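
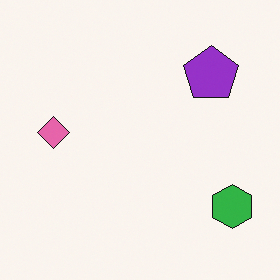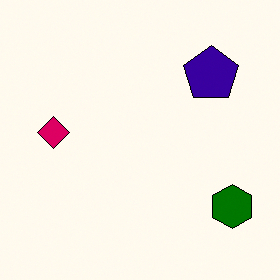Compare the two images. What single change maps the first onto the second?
Boosted in contrast.

Tones are pushed away from mid-grey across the whole image — a global contrast change.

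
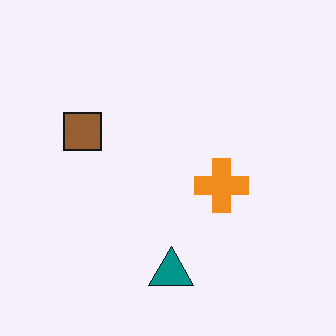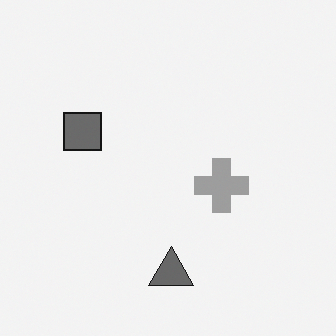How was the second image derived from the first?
The transformation is: converted to grayscale.

All color is removed — every shape is now a shade of grey.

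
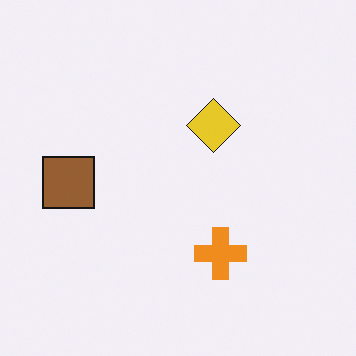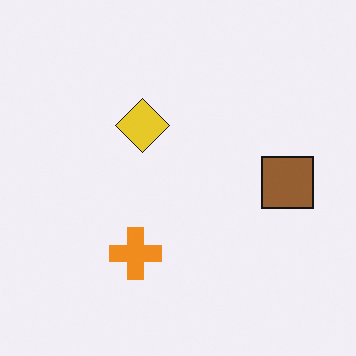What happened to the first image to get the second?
It was flipped horizontally (left ↔ right).

The brown square is in the left of the first image and the right of the second — shapes on opposite sides of the vertical midline have swapped in a mirror flip.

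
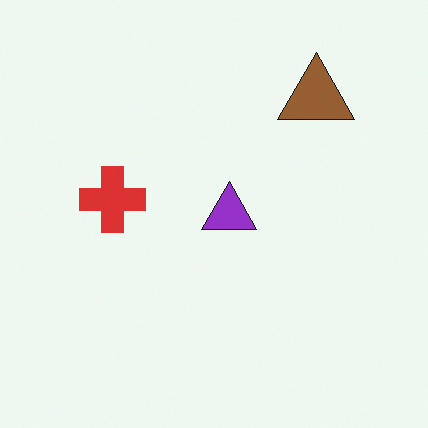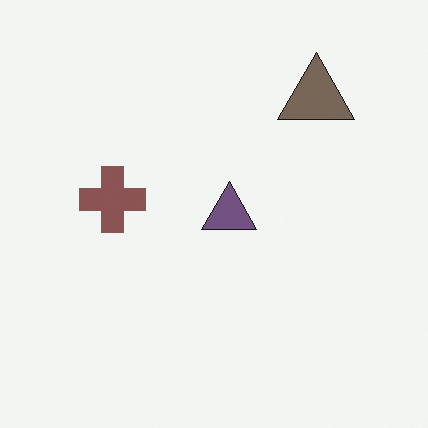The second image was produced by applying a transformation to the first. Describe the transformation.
The image was heavily desaturated.

All colors are more muted and greyish — a global saturation change.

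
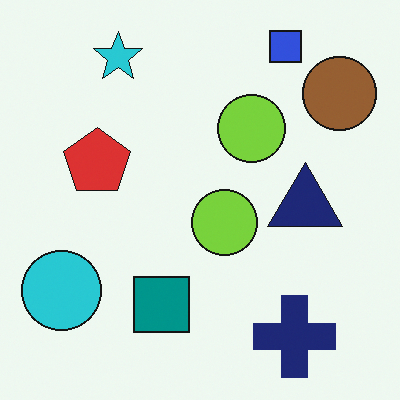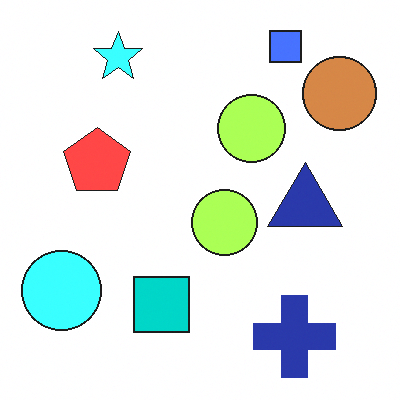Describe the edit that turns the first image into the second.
The transformation is: noticeably brightened.

Every pixel — background and shapes alike — is uniformly brightened.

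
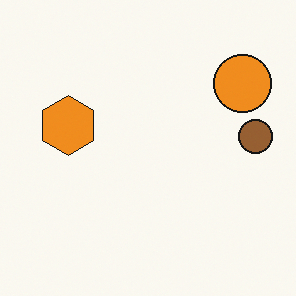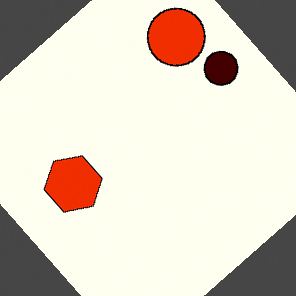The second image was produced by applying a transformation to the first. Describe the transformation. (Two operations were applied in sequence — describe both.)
The second image is the first given much higher contrast, then rotated counter-clockwise by a large amount — several tens of degrees.

Tones are pushed away from mid-grey across the whole image — a global contrast change. Every shape is tilted by the same angle and the image corners show triangular fill wedges — a whole-image rotation by a non-right angle.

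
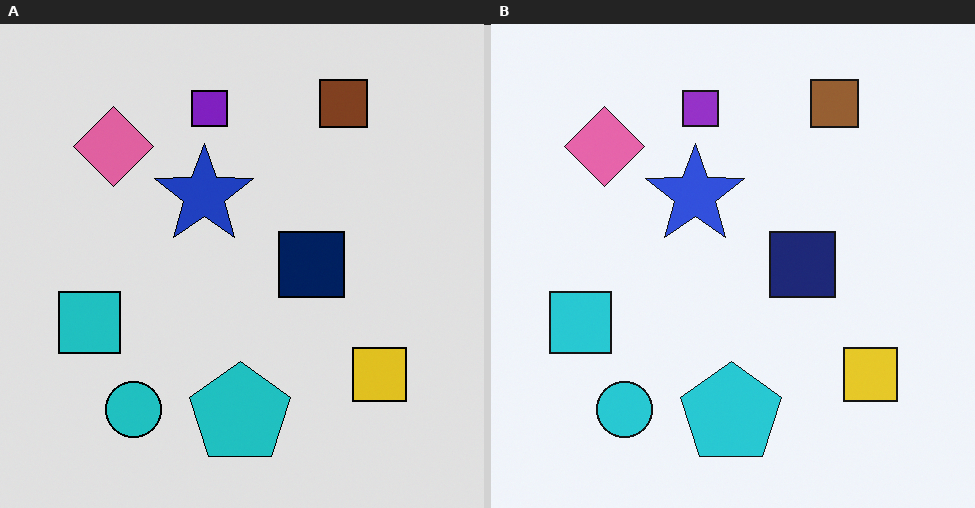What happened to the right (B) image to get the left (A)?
The transformation is: moderately posterized.

Each flat color has snapped to a coarser quantized level — most visibly, the near-white background has dropped to a flat grey.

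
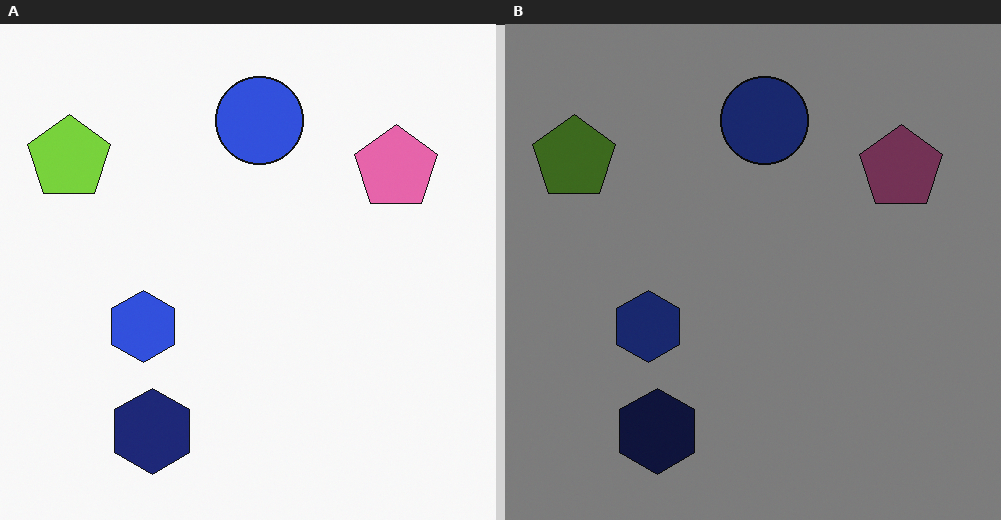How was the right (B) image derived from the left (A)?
The image was noticeably darkened.

Every pixel — background and shapes alike — is uniformly darkened.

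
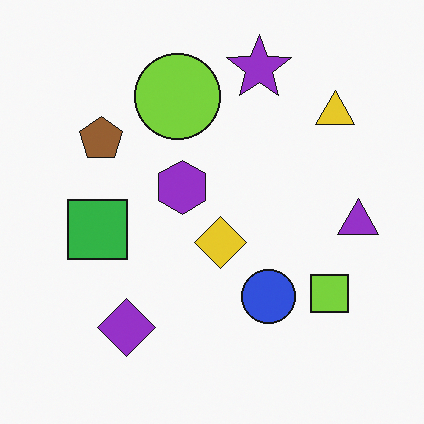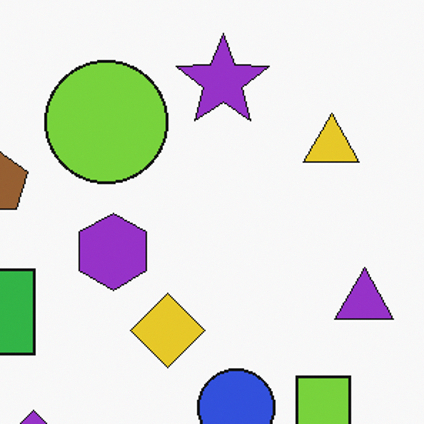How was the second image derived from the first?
It was cropped to a modestly smaller region and rescaled.

The visible shapes are larger and the field of view is narrower; shapes near the original edges may be partly or wholly outside the frame — a crop-and-rescale.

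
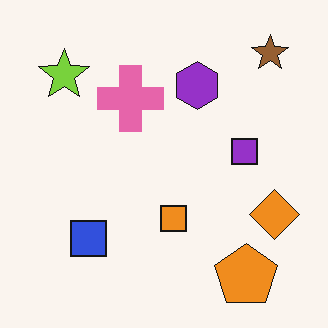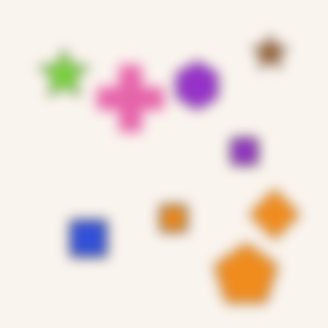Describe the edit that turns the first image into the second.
The image was strongly gaussian-blurred.

Shape edges and outlines are uniformly softened across the whole image.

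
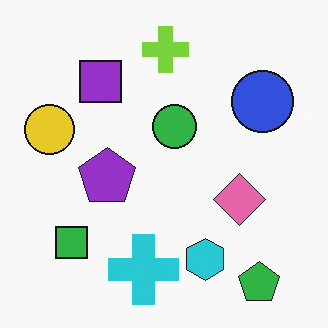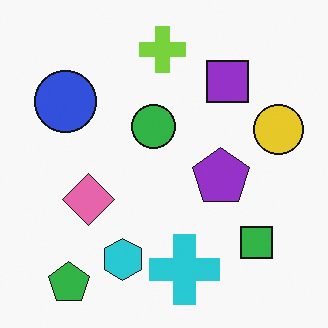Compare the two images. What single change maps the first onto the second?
The image was flipped horizontally (left ↔ right).

The yellow circle is in the left of the first image and the right of the second — shapes on opposite sides of the vertical midline have swapped in a mirror flip.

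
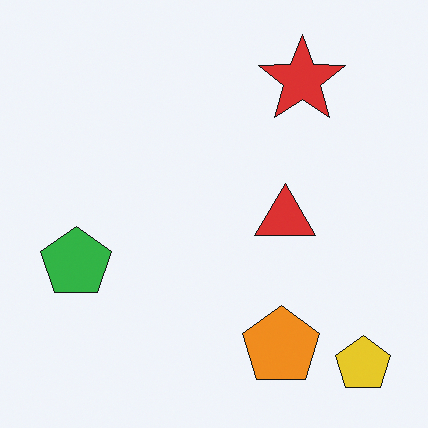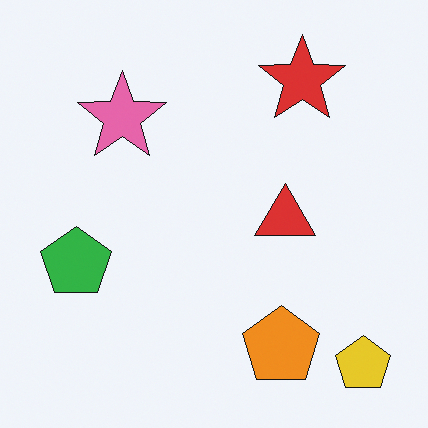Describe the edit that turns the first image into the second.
This is the original image overlaid with an additional pink star.

A pink star appears in the second image that is absent from the first.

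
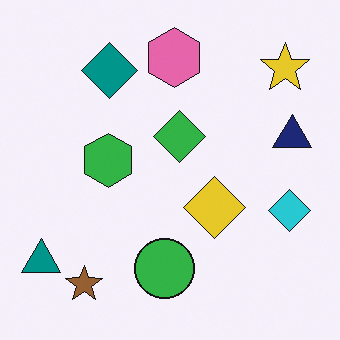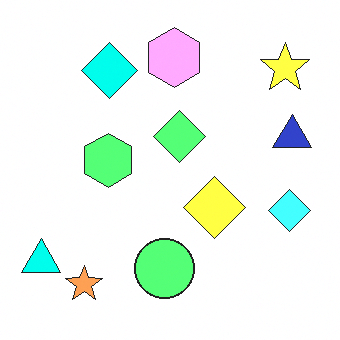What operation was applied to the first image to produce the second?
The second image is the first brightened a lot.

Every pixel — background and shapes alike — is uniformly brightened.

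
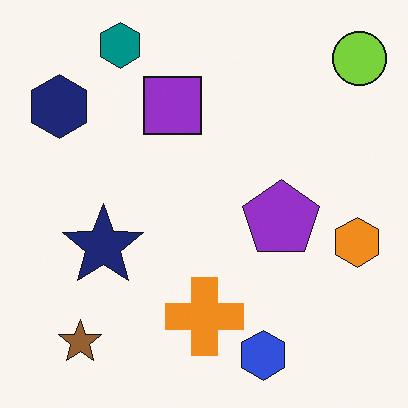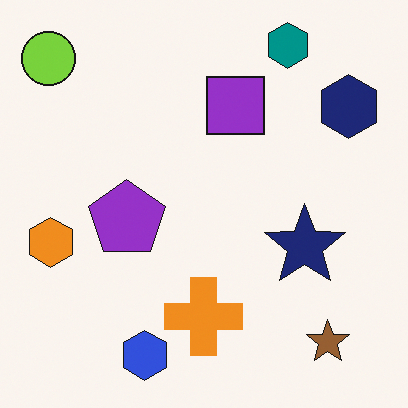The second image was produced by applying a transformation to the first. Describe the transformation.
Flipped horizontally (left ↔ right).

The lime circle is in the top-right of the first image and the top-left of the second — shapes on opposite sides of the vertical midline have swapped in a mirror flip.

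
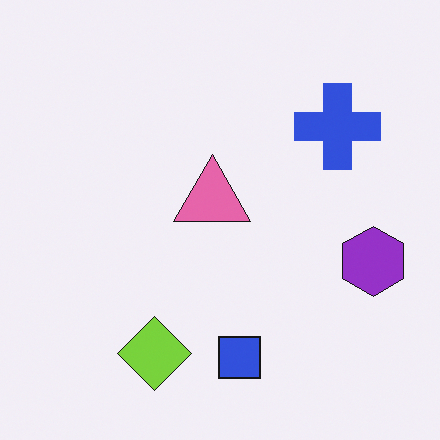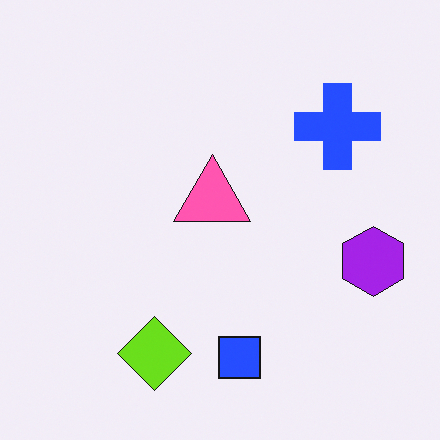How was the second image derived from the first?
The image was slightly oversaturated.

All colors are more vivid — a global saturation change.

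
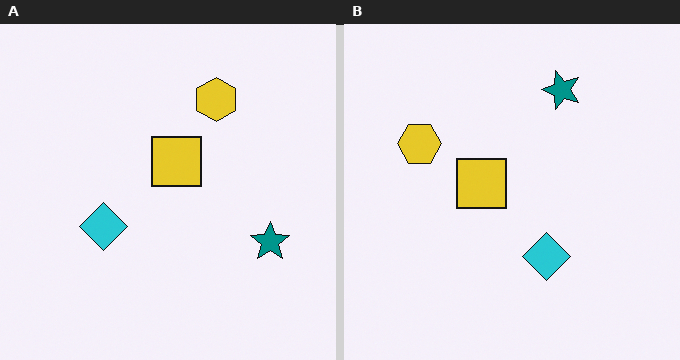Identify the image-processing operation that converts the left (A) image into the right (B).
Rotated 90° counter-clockwise.

The teal star sits in the right of the left (A) image and the top of the right (B) — consistent with a whole-image 90° counter-clockwise rotation.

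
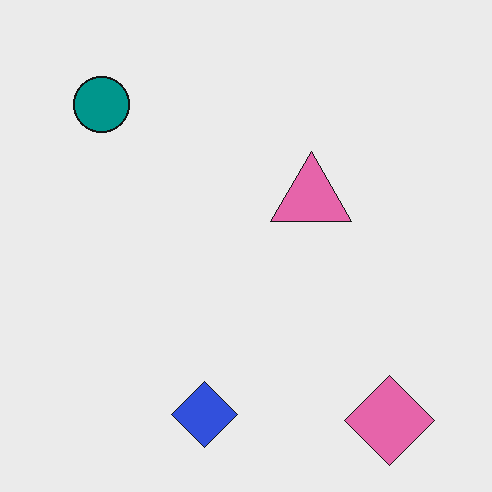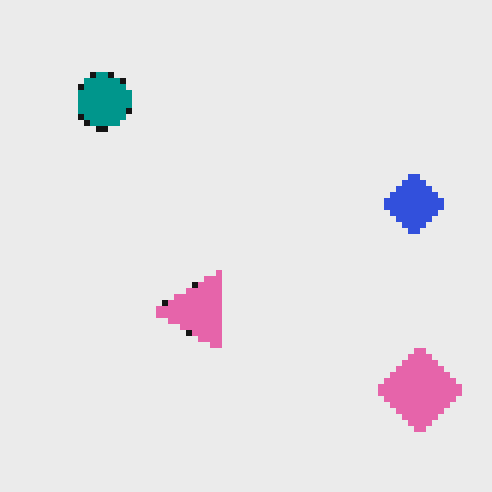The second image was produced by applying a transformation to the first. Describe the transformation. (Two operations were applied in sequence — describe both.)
The transformation is: moderately pixelated, then transposed (reflected across the top-left ↔ bottom-right diagonal).

Shapes are reduced to large square blocks; fine edges and outlines are lost — a downscale-then-upscale (mosaic) effect. Shapes have swapped their row and column positions — what was in the top-right is now in the bottom-left — a diagonal reflection.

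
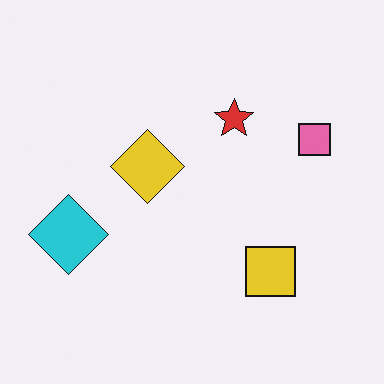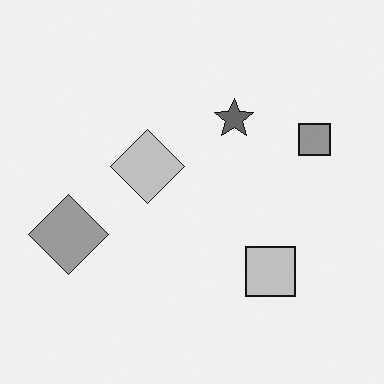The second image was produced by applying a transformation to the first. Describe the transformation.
The image was converted to grayscale.

All color is removed — every shape is now a shade of grey.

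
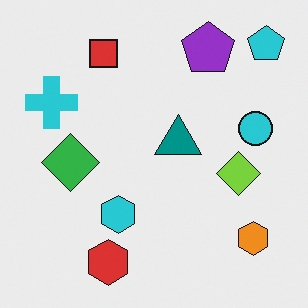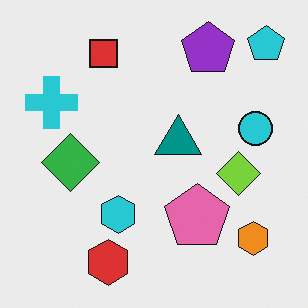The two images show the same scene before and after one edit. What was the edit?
Overlaid with an additional pink pentagon.

A pink pentagon appears in the second image that is absent from the first.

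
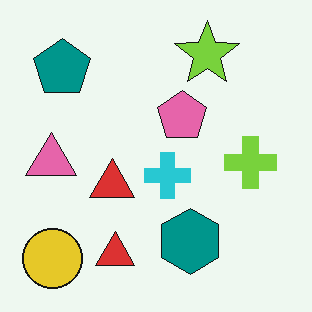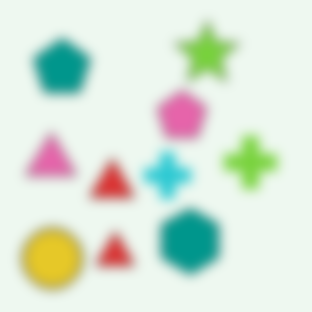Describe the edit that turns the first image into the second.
The image was strongly gaussian-blurred.

Shape edges and outlines are uniformly softened across the whole image.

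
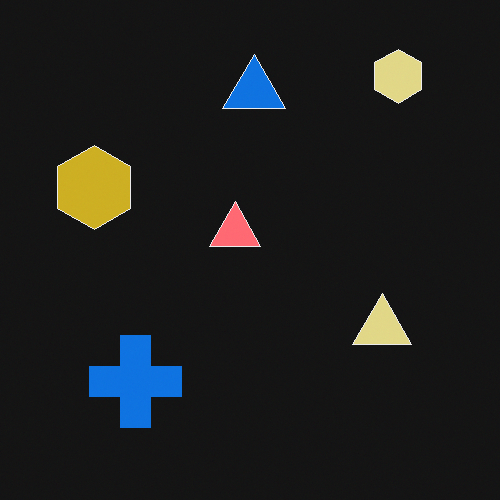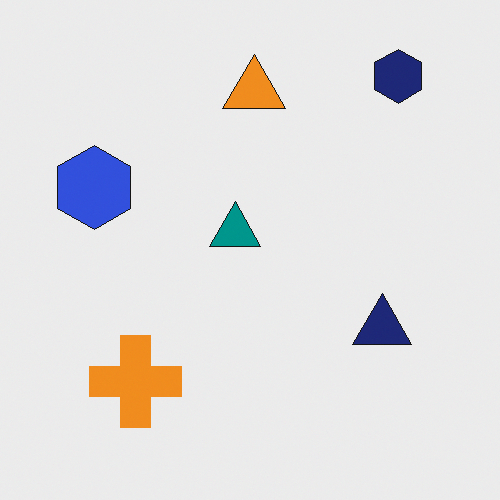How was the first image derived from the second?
Color-inverted (negative).

The light background has become dark and every shape's color is its complement — a photographic negative.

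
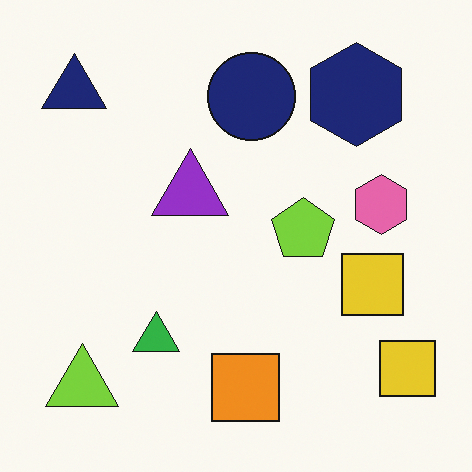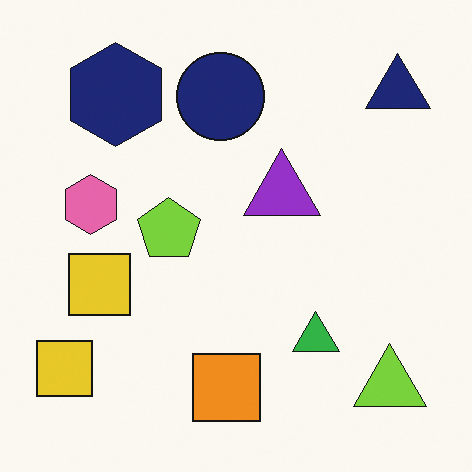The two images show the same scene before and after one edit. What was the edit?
The second image is the first flipped horizontally (left ↔ right).

The navy triangle is in the top-left of the first image and the top-right of the second — shapes on opposite sides of the vertical midline have swapped in a mirror flip.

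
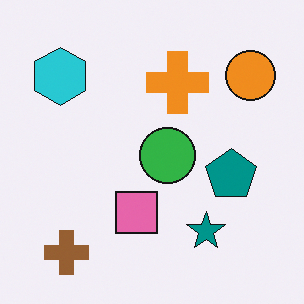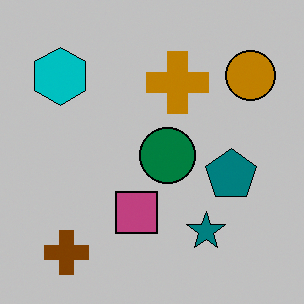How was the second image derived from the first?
The image was heavily posterized to just a handful of flat colors.

Each flat color has snapped to a coarser quantized level — most visibly, the near-white background has dropped to a flat grey.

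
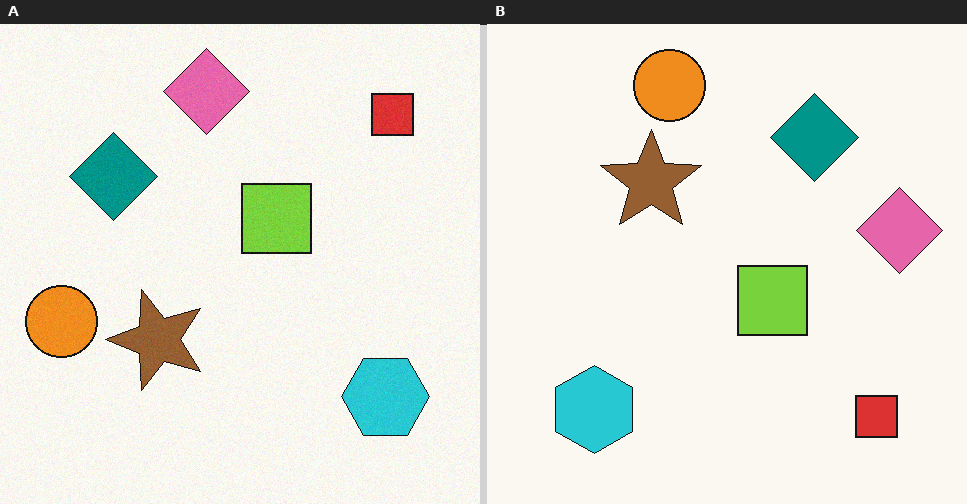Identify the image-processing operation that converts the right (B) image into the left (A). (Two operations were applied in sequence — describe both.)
The image was rotated 90° counter-clockwise, then degraded with a light layer of grain.

The red square sits in the bottom-right of the right (B) image and the top-right of the left (A) — consistent with a whole-image 90° counter-clockwise rotation. Random speckle covers the whole image, including the flat background.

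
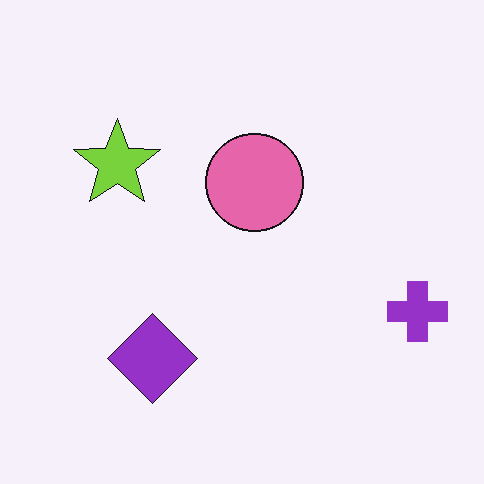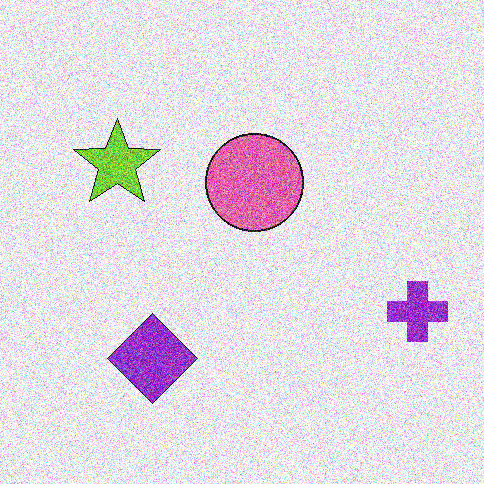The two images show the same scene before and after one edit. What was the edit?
Degraded with heavy additive noise.

Random speckle covers the whole image, including the flat background.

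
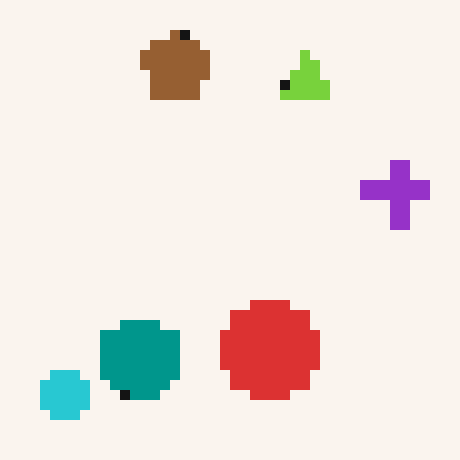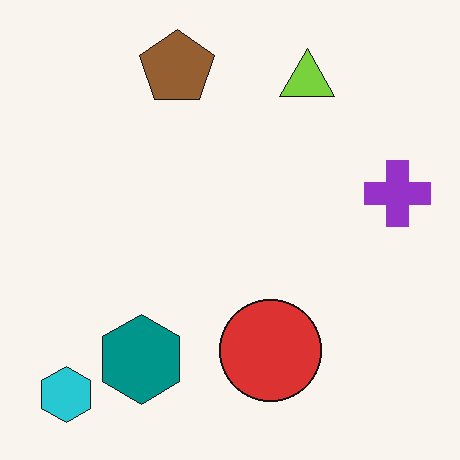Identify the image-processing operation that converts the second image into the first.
This is the original image coarsely pixelated.

Shapes are reduced to large square blocks; fine edges and outlines are lost — a downscale-then-upscale (mosaic) effect.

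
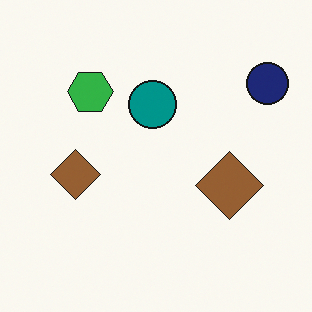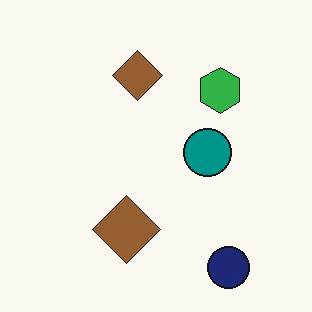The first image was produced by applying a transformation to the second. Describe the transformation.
Rotated 90° counter-clockwise.

The navy circle sits in the bottom-right of the second image and the top-right of the first — consistent with a whole-image 90° counter-clockwise rotation.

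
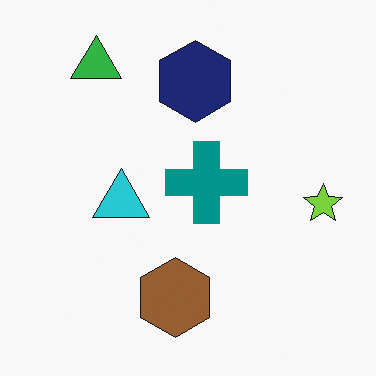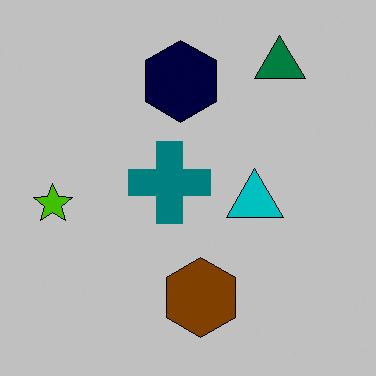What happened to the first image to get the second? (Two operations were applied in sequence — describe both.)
Aggressively posterized, then flipped horizontally (left ↔ right).

Each flat color has snapped to a coarser quantized level — most visibly, the near-white background has dropped to a flat grey. The lime star is in the right of the first image and the left of the second — shapes on opposite sides of the vertical midline have swapped in a mirror flip.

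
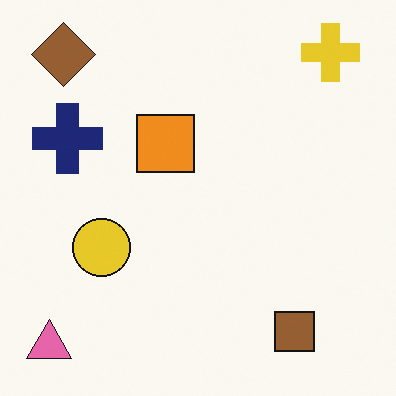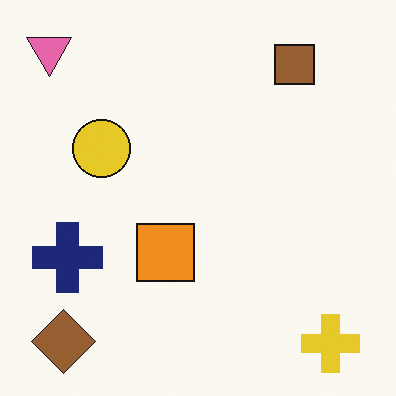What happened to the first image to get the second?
The second image is the first flipped vertically (top ↔ bottom).

The pink triangle is in the bottom-left of the first image and the top-left of the second — shapes on opposite sides of the horizontal midline have swapped in a mirror flip.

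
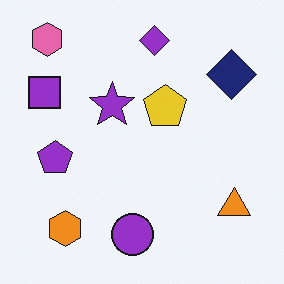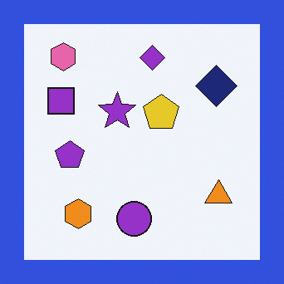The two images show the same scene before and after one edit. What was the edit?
The image was framed with a blue border.

A solid blue frame runs around the edge of the second image, with the content slightly shrunk inside it.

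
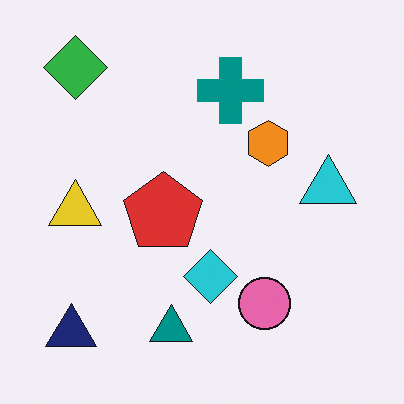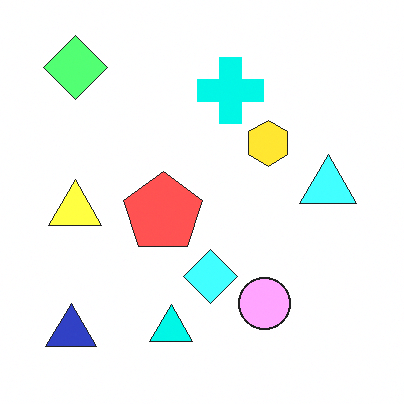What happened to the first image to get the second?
It was substantially brightened.

Every pixel — background and shapes alike — is uniformly brightened.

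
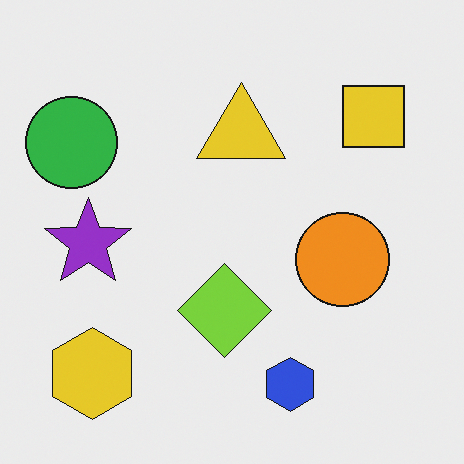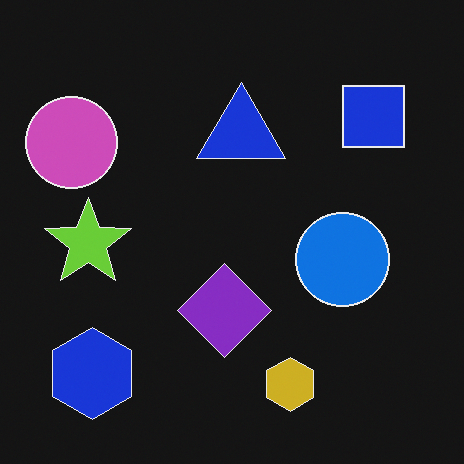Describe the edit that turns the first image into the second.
The image was color-inverted (negative).

The light background has become dark and every shape's color is its complement — a photographic negative.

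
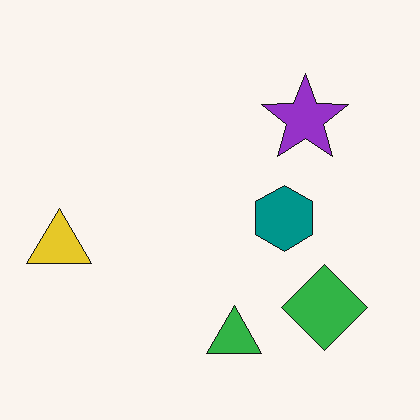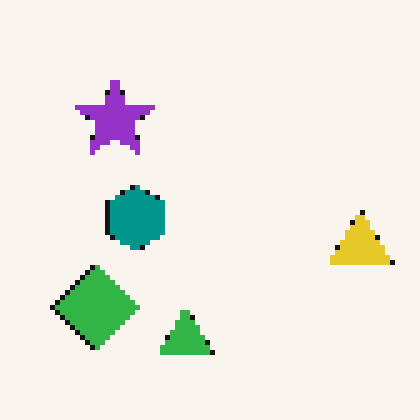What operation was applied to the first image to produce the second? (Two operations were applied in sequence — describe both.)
It was flipped horizontally (left ↔ right), then mildly pixelated.

The yellow triangle is in the left of the first image and the right of the second — shapes on opposite sides of the vertical midline have swapped in a mirror flip. Shapes are reduced to large square blocks; fine edges and outlines are lost — a downscale-then-upscale (mosaic) effect.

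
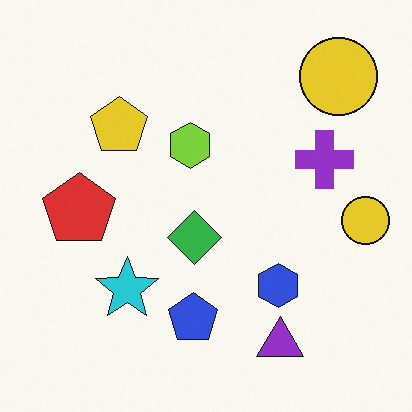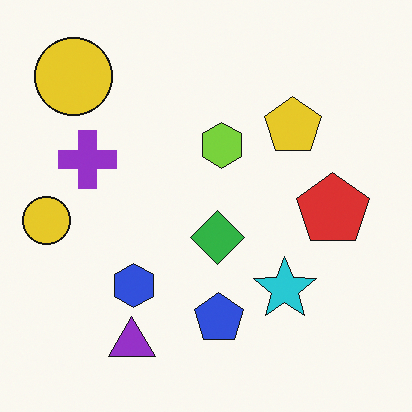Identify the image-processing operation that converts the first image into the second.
The second image is the first flipped horizontally (left ↔ right).

The red pentagon is in the left of the first image and the right of the second — shapes on opposite sides of the vertical midline have swapped in a mirror flip.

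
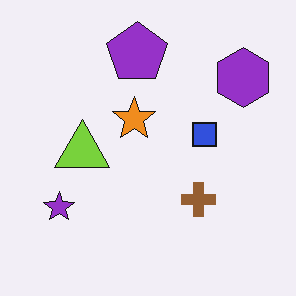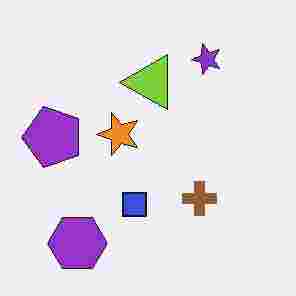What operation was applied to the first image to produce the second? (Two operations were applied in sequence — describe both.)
The transformation is: heavily JPEG-compressed with obvious blocking artifacts, then transposed (reflected across the top-left ↔ bottom-right diagonal).

Blocky 8×8 compression artifacts appear around shape edges and the flat background shows ringing — characteristic JPEG degradation. Shapes have swapped their row and column positions — what was in the top-right is now in the bottom-left — a diagonal reflection.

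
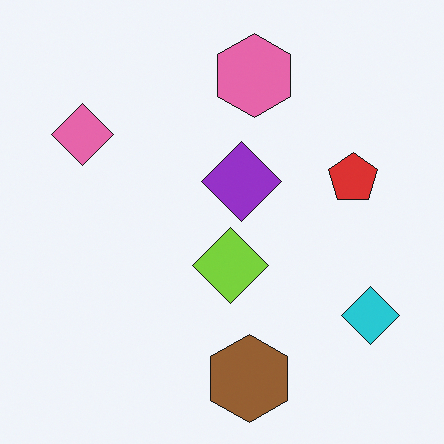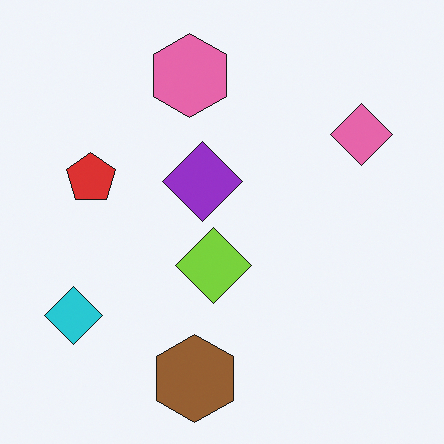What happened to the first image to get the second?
Flipped horizontally (left ↔ right).

The cyan diamond is in the bottom-right of the first image and the bottom-left of the second — shapes on opposite sides of the vertical midline have swapped in a mirror flip.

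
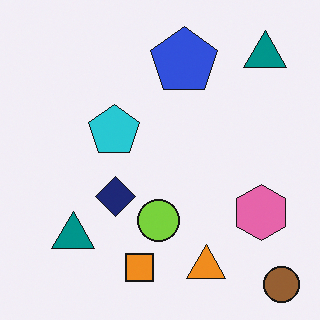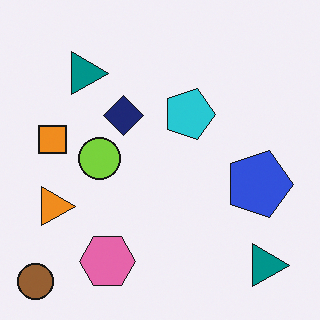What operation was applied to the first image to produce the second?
The transformation is: rotated 90° clockwise.

The brown circle sits in the bottom-right of the first image and the bottom-left of the second — consistent with a whole-image 90° clockwise rotation.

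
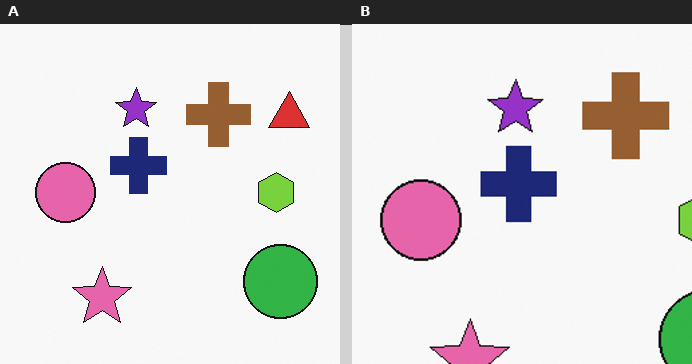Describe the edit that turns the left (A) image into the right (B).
It was cropped to a modestly smaller region and rescaled.

The visible shapes are larger and the field of view is narrower; shapes near the original edges may be partly or wholly outside the frame — a crop-and-rescale.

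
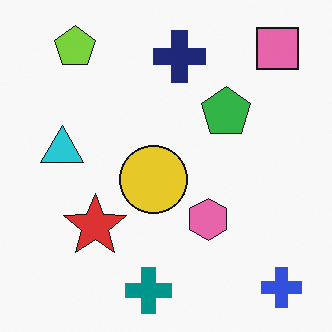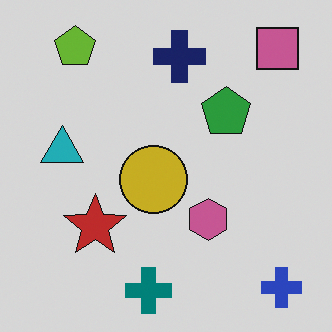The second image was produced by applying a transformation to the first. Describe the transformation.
The second image is the first darkened a little.

Every pixel — background and shapes alike — is uniformly darkened.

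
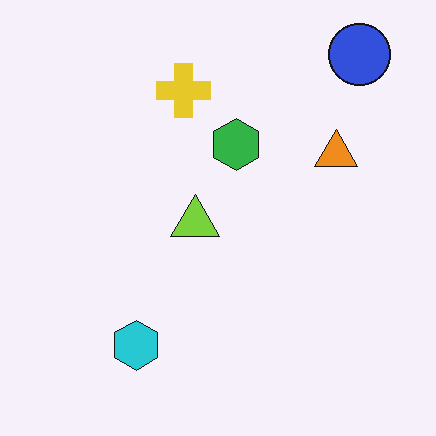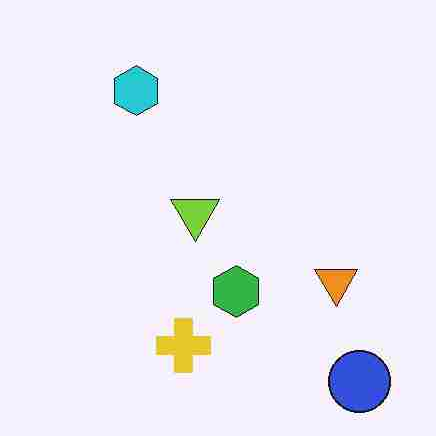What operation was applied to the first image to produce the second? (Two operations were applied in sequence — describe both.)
Degraded with heavy JPEG compression, then flipped vertically (top ↔ bottom).

Blocky 8×8 compression artifacts appear around shape edges and the flat background shows ringing — characteristic JPEG degradation. The blue circle is in the top-right of the first image and the bottom-right of the second — shapes on opposite sides of the horizontal midline have swapped in a mirror flip.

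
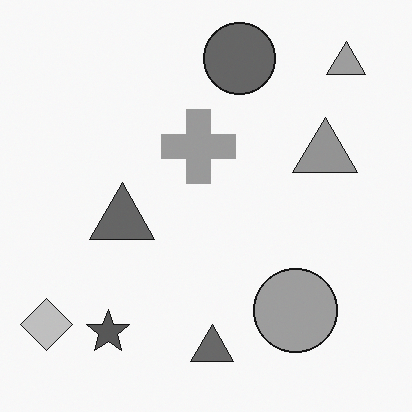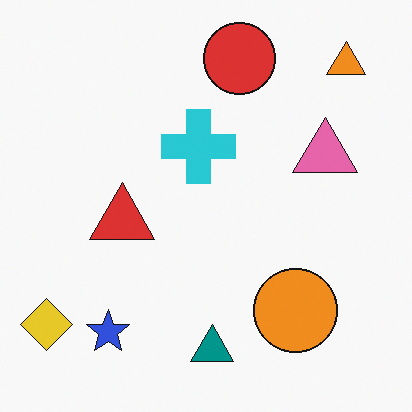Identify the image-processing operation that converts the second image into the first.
The first image is the second converted to grayscale.

All color is removed — every shape is now a shade of grey.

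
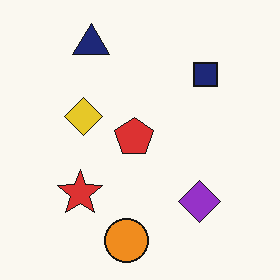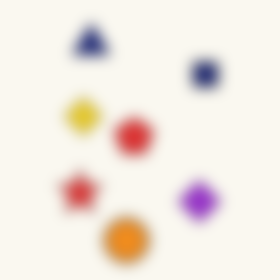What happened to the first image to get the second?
The transformation is: strongly gaussian-blurred.

Shape edges and outlines are uniformly softened across the whole image.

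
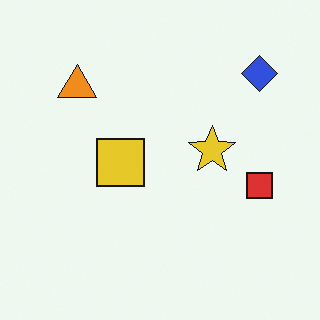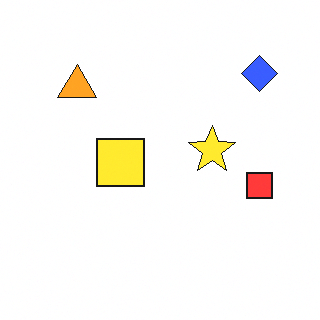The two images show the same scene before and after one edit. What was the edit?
The image was slightly brightened.

Every pixel — background and shapes alike — is uniformly brightened.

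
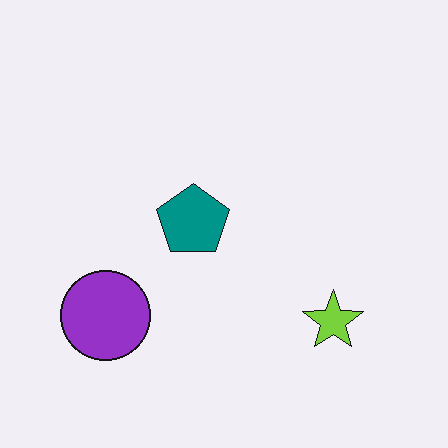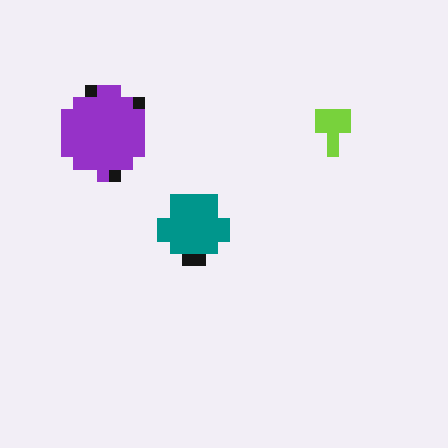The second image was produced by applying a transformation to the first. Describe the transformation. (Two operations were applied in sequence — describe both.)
The image was coarsely pixelated, then flipped vertically (top ↔ bottom).

Shapes are reduced to large square blocks; fine edges and outlines are lost — a downscale-then-upscale (mosaic) effect. The lime star is in the bottom-right of the first image and the top-right of the second — shapes on opposite sides of the horizontal midline have swapped in a mirror flip.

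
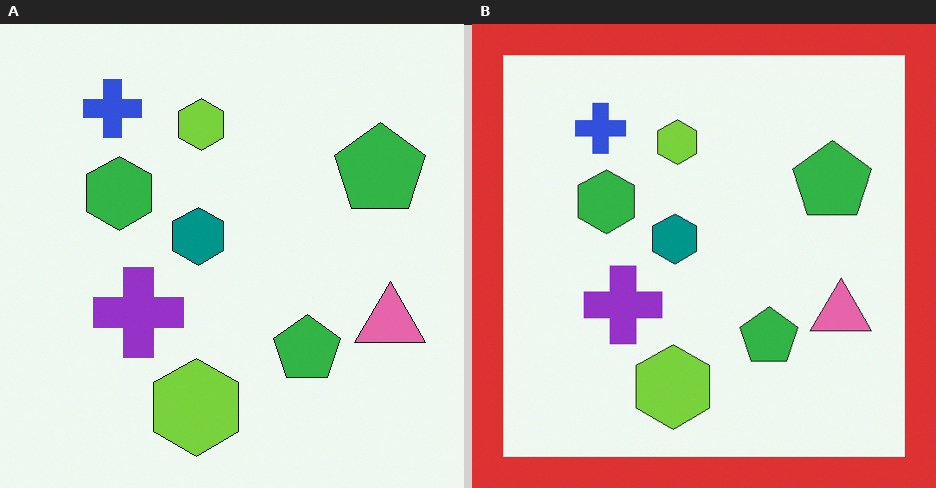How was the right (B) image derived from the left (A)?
The transformation is: framed with a red border.

A solid red frame runs around the edge of the right (B) image, with the content slightly shrunk inside it.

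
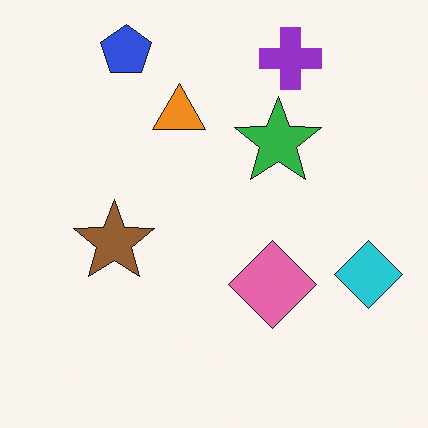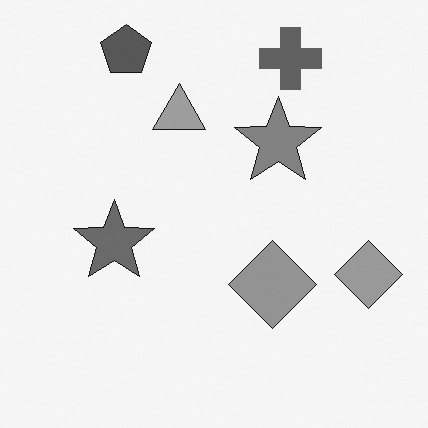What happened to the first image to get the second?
It was converted to grayscale.

All color is removed — every shape is now a shade of grey.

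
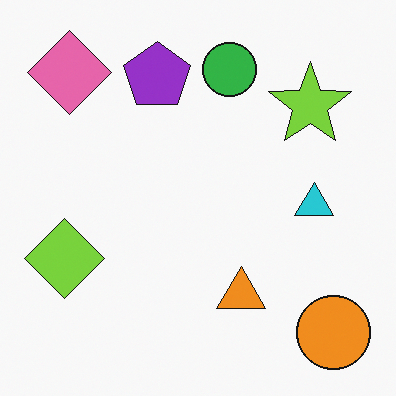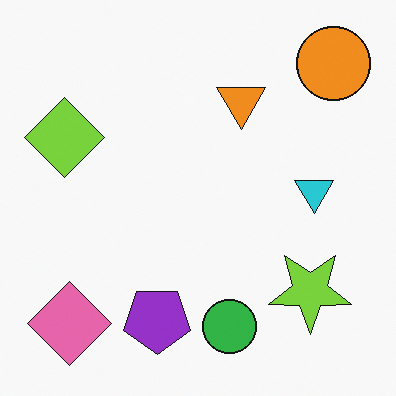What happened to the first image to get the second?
The transformation is: flipped vertically (top ↔ bottom).

The orange circle is in the bottom-right of the first image and the top-right of the second — shapes on opposite sides of the horizontal midline have swapped in a mirror flip.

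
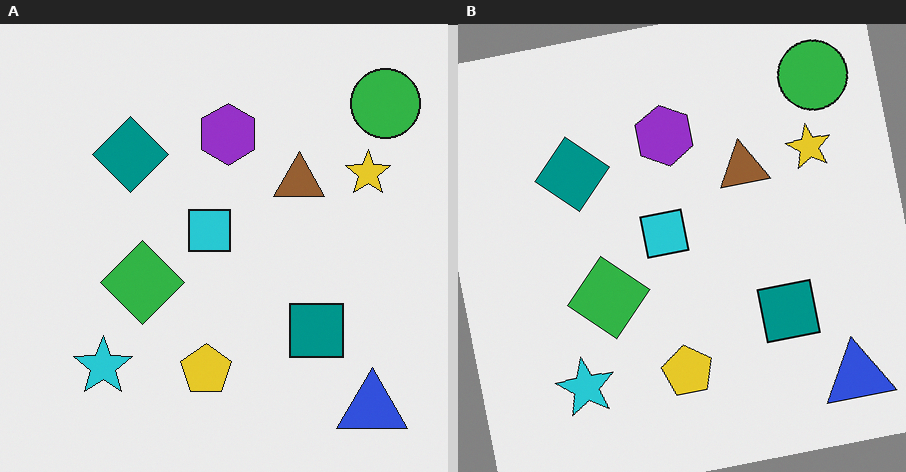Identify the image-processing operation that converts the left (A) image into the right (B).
Rotated counter-clockwise by a slight angle.

Every shape is tilted by the same angle and the image corners show triangular fill wedges — a whole-image rotation by a non-right angle.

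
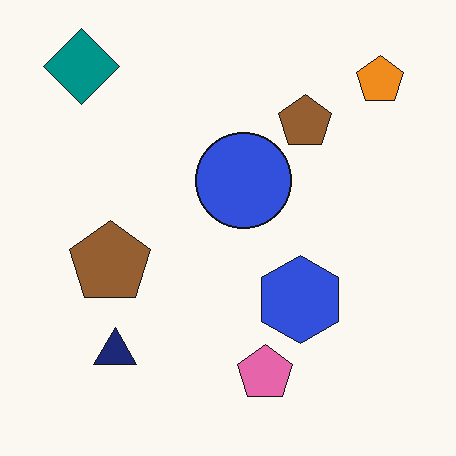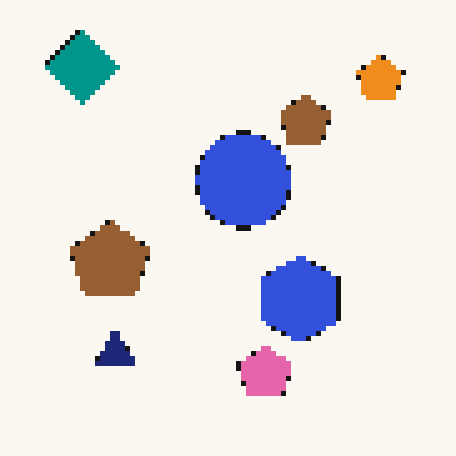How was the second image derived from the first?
The image was lightly pixelated (a mild mosaic effect).

Shapes are reduced to large square blocks; fine edges and outlines are lost — a downscale-then-upscale (mosaic) effect.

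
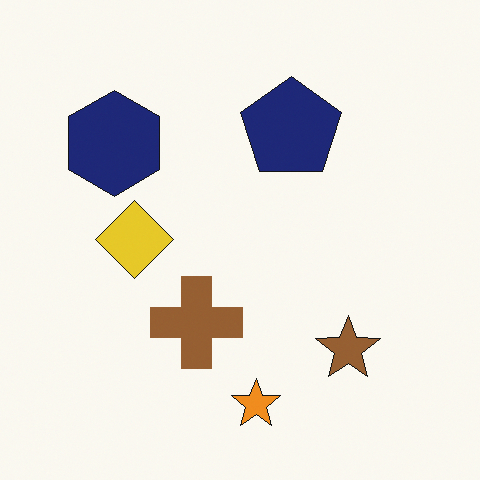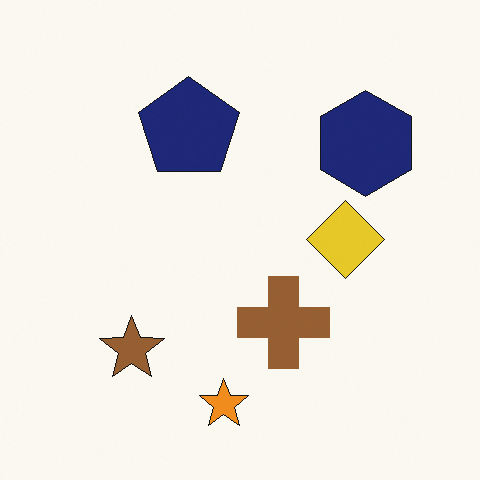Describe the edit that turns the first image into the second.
This is the original image flipped horizontally (left ↔ right).

The navy hexagon is in the top-left of the first image and the top-right of the second — shapes on opposite sides of the vertical midline have swapped in a mirror flip.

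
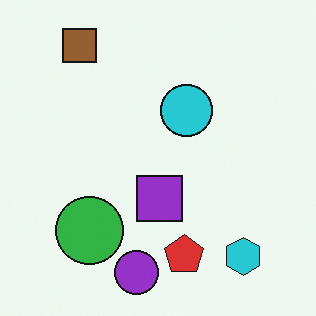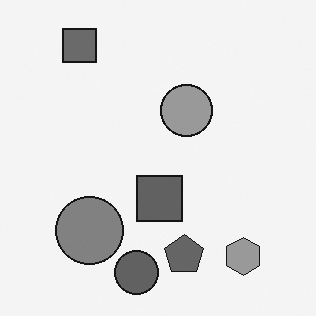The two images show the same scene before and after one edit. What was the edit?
The transformation is: converted to grayscale.

All color is removed — every shape is now a shade of grey.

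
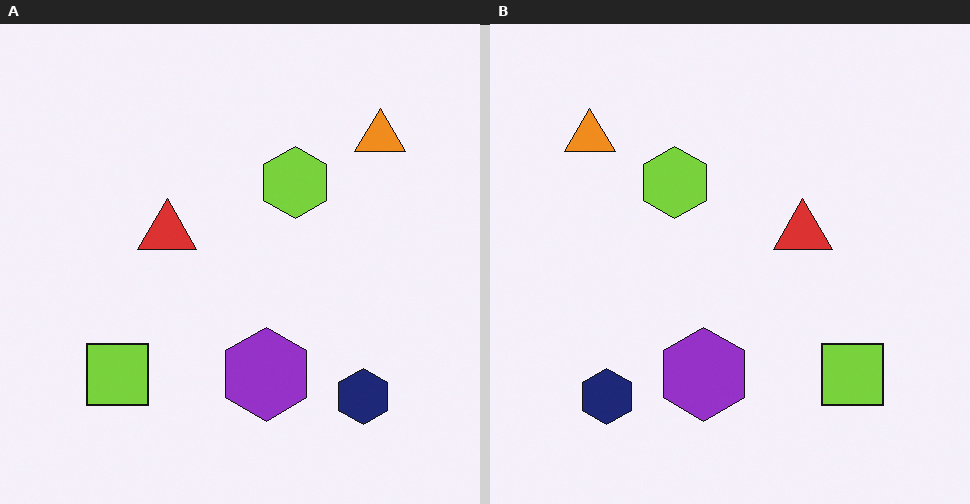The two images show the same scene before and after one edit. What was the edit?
This is the original image flipped horizontally (left ↔ right).

The orange triangle is in the top-right of the left (A) image and the top-left of the right (B) — shapes on opposite sides of the vertical midline have swapped in a mirror flip.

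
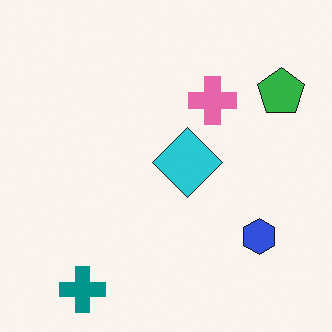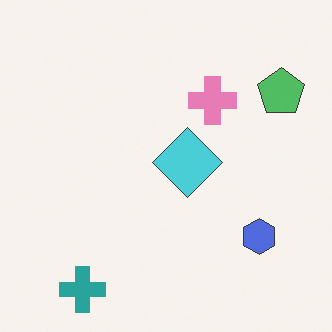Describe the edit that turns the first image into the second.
It was given slightly reduced contrast.

Tones are pushed toward mid-grey across the whole image — a global contrast change.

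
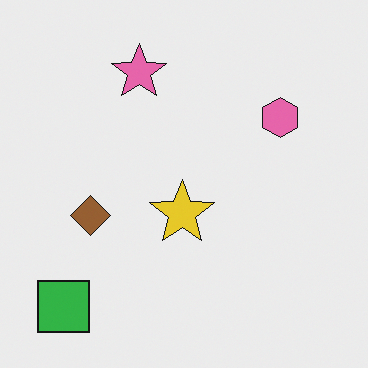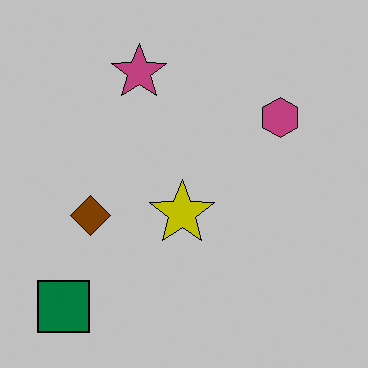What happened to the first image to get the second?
The transformation is: aggressively posterized.

Each flat color has snapped to a coarser quantized level — most visibly, the near-white background has dropped to a flat grey.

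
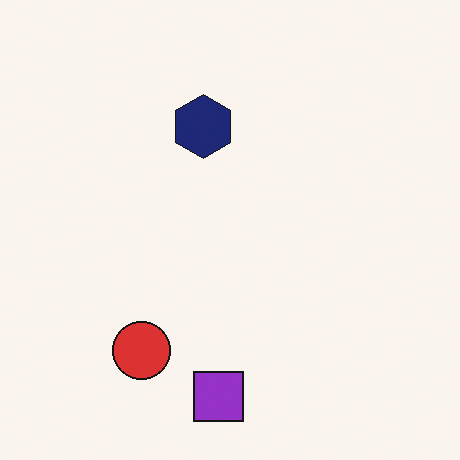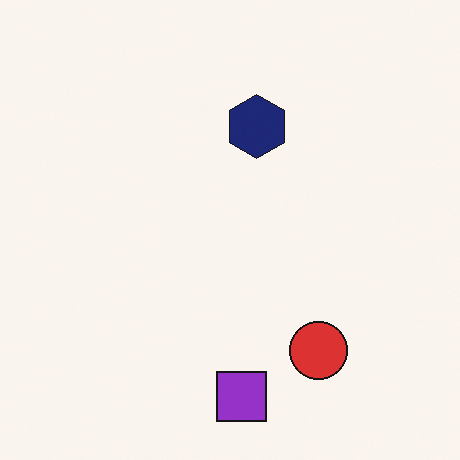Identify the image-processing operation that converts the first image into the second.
The image was flipped horizontally (left ↔ right).

The red circle is in the bottom-left of the first image and the bottom-right of the second — shapes on opposite sides of the vertical midline have swapped in a mirror flip.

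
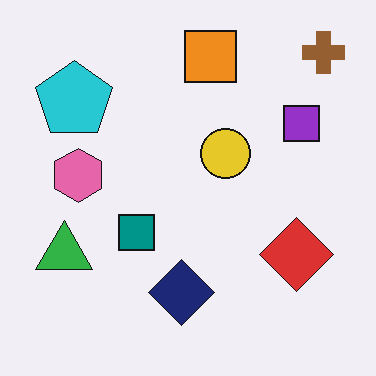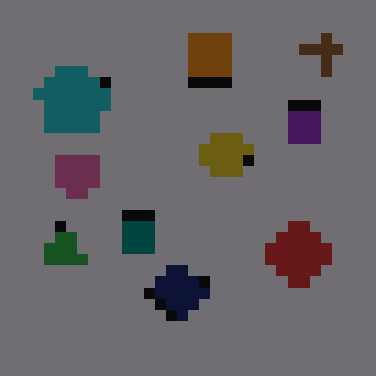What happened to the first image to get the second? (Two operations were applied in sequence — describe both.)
It was darkened a lot, then coarsely pixelated.

Every pixel — background and shapes alike — is uniformly darkened. Shapes are reduced to large square blocks; fine edges and outlines are lost — a downscale-then-upscale (mosaic) effect.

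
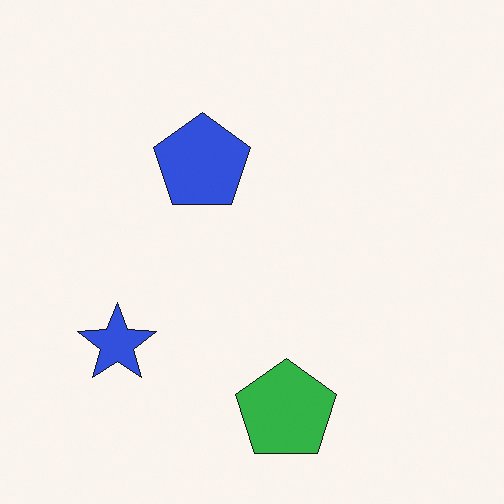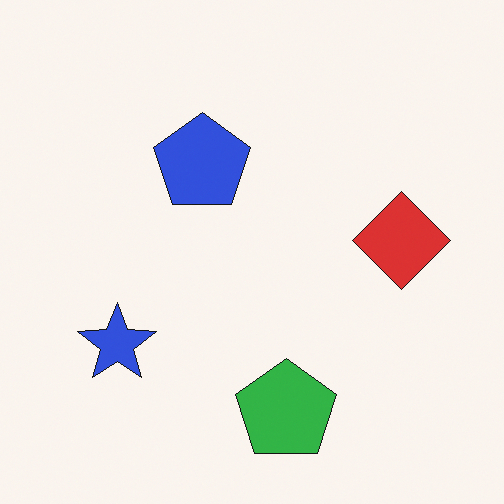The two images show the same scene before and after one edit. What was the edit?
It was overlaid with an additional red diamond.

A red diamond appears in the second image that is absent from the first.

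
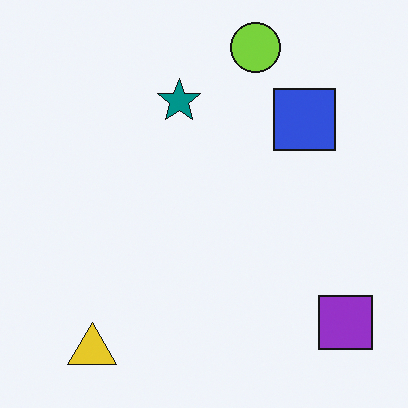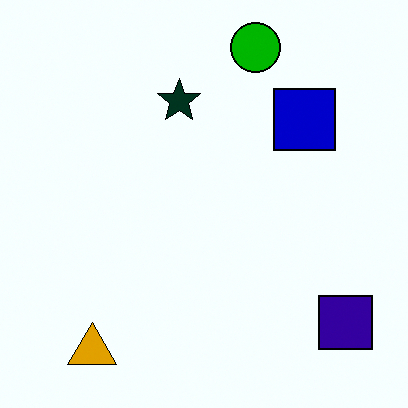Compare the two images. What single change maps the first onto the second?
The transformation is: given much higher contrast.

Tones are pushed away from mid-grey across the whole image — a global contrast change.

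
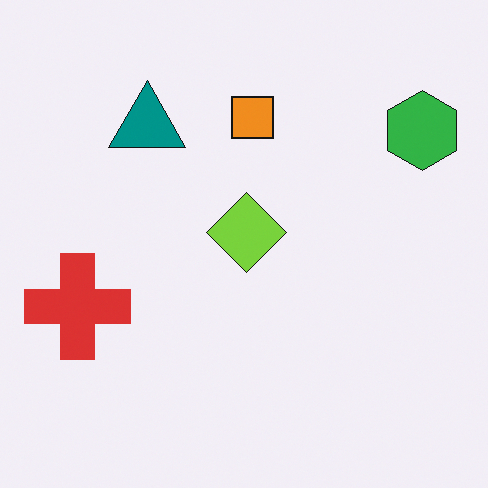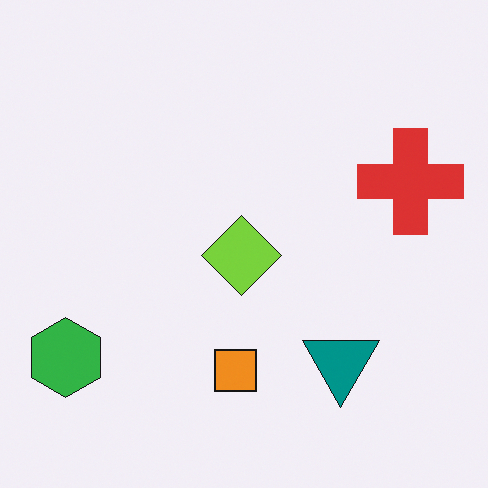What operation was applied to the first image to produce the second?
The transformation is: rotated 180°.

The green hexagon sits in the top-right of the first image and the bottom-left of the second — consistent with a whole-image 180° rotation.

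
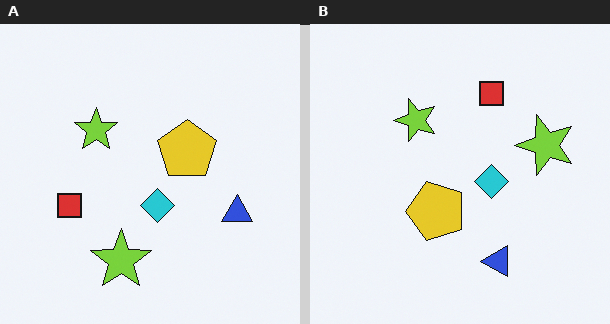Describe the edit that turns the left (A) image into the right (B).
This is the original image transposed (reflected across the top-left ↔ bottom-right diagonal).

Shapes have swapped their row and column positions — what was in the top-right is now in the bottom-left — a diagonal reflection.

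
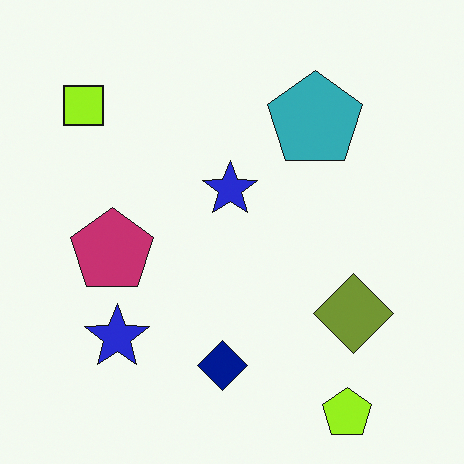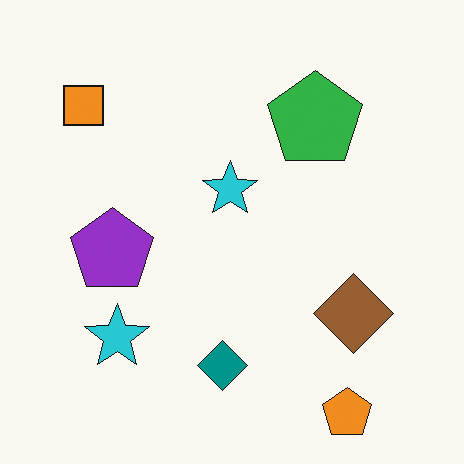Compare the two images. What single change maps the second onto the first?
Hue-shifted slightly.

Every shape's color has rotated by the same amount around the hue wheel — a uniform hue shift.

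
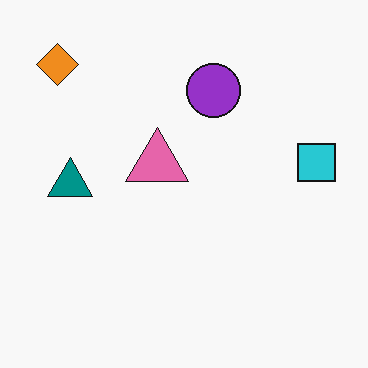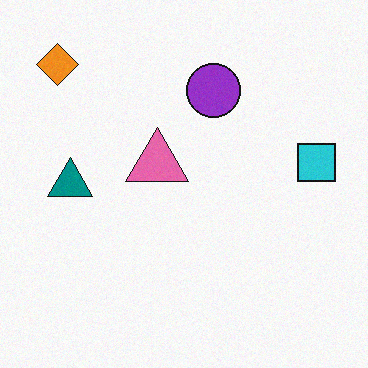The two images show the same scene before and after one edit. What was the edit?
The image was degraded with subtle gaussian noise.

Random speckle covers the whole image, including the flat background.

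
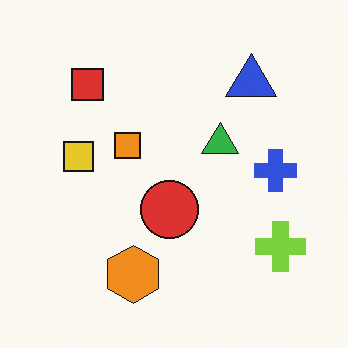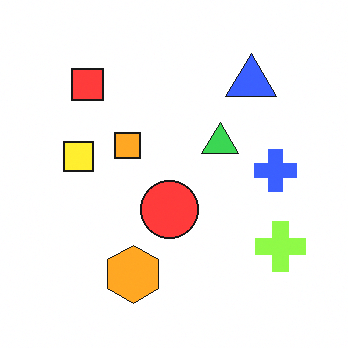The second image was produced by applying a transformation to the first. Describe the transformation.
Brightened a little.

Every pixel — background and shapes alike — is uniformly brightened.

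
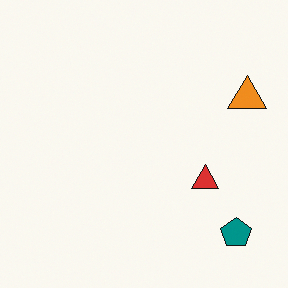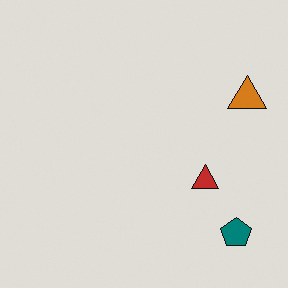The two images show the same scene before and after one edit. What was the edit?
The second image is the first slightly darkened.

Every pixel — background and shapes alike — is uniformly darkened.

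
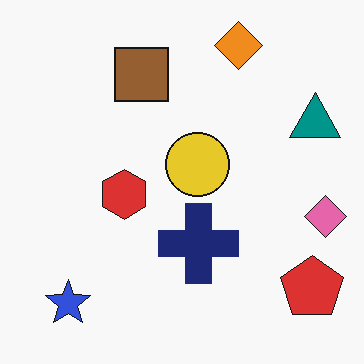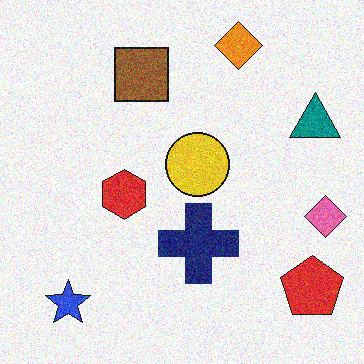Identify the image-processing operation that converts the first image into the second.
Degraded with visible gaussian noise.

Random speckle covers the whole image, including the flat background.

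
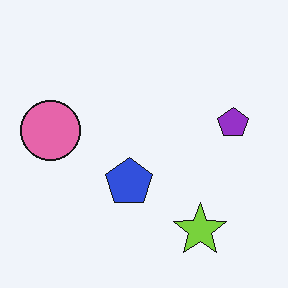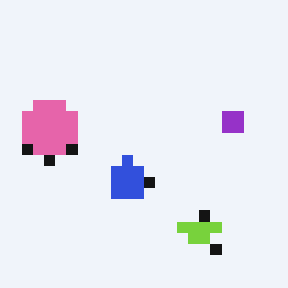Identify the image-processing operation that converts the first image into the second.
It was heavily pixelated into large blocks.

Shapes are reduced to large square blocks; fine edges and outlines are lost — a downscale-then-upscale (mosaic) effect.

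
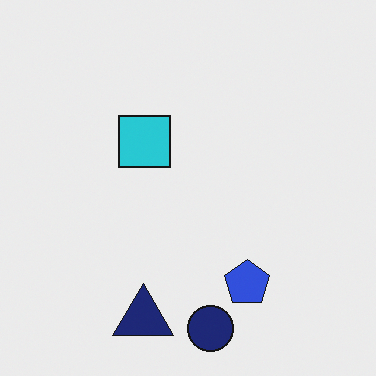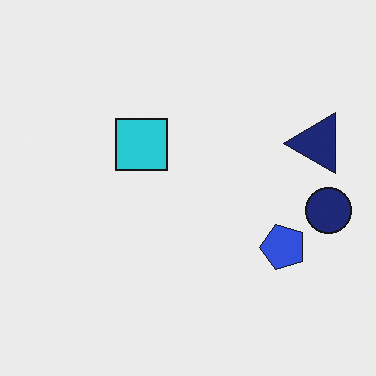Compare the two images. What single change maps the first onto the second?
Transposed (reflected across the top-left ↔ bottom-right diagonal).

Shapes have swapped their row and column positions — what was in the top-right is now in the bottom-left — a diagonal reflection.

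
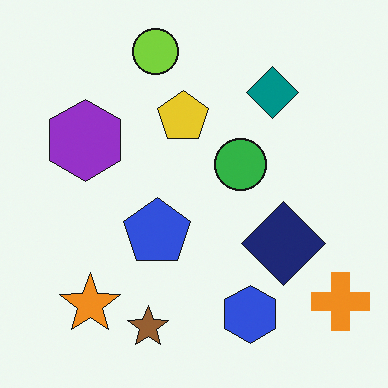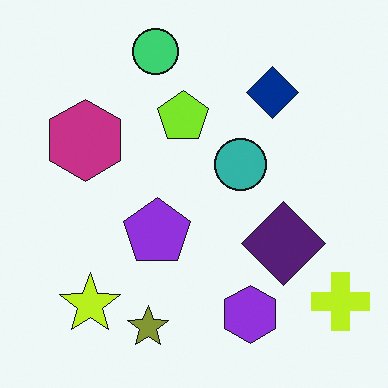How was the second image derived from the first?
This is the original image hue-shifted by a small amount.

Every shape's color has rotated by the same amount around the hue wheel — a uniform hue shift.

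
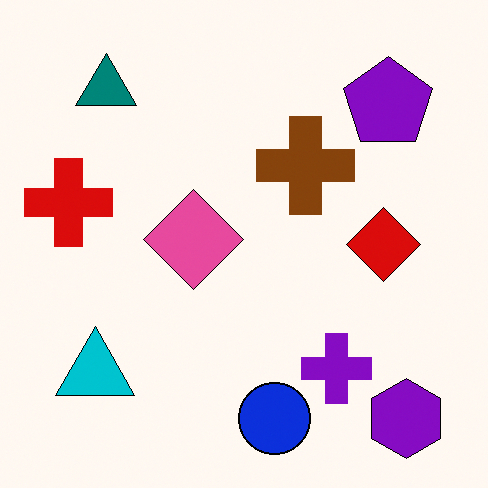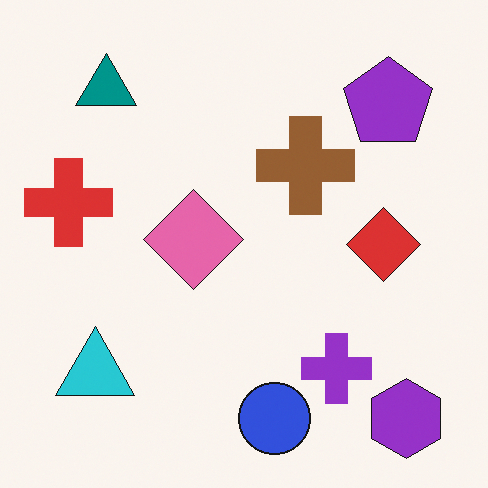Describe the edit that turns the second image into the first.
The first image is the second given slightly increased contrast.

Tones are pushed away from mid-grey across the whole image — a global contrast change.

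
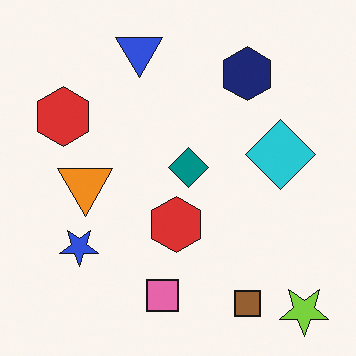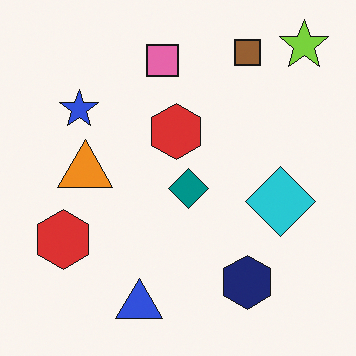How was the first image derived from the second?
Flipped vertically (top ↔ bottom).

The lime star is in the top-right of the second image and the bottom-right of the first — shapes on opposite sides of the horizontal midline have swapped in a mirror flip.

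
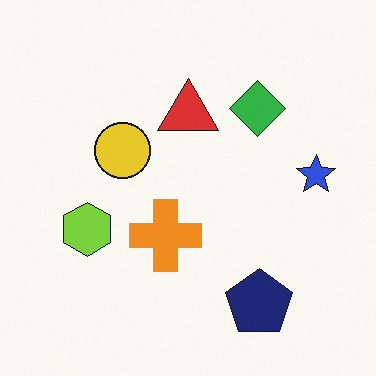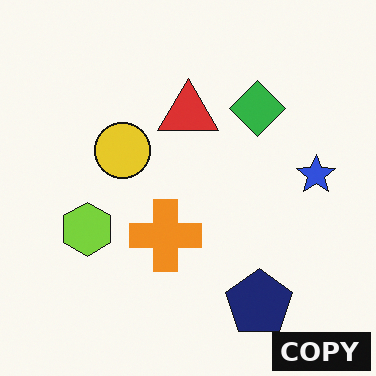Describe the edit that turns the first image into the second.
This is the original image watermarked with the text "COPY" in the lower-right corner.

A dark label reading "COPY" appears in the lower-right corner.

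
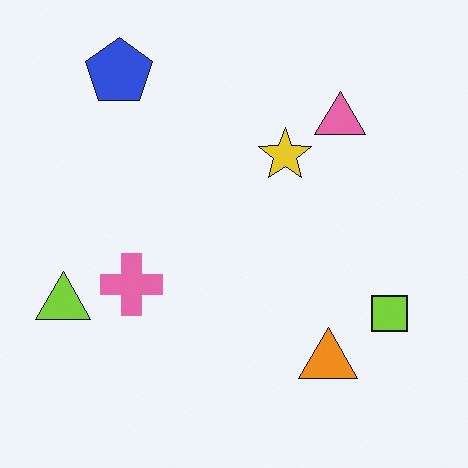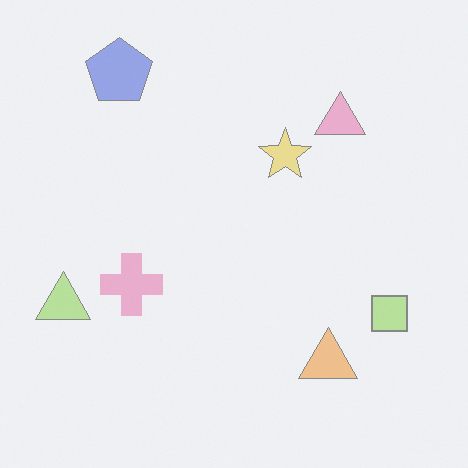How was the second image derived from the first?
It was given much lower contrast.

Tones are pushed toward mid-grey across the whole image — a global contrast change.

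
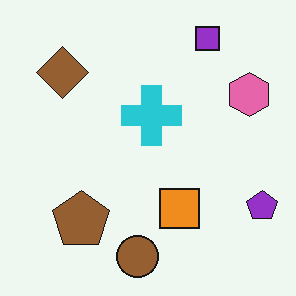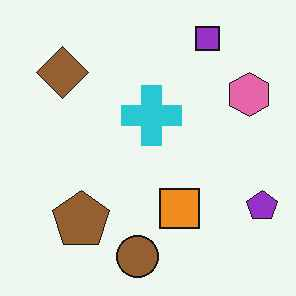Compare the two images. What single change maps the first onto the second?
It was given moderate JPEG compression.

Blocky 8×8 compression artifacts appear around shape edges and the flat background shows ringing — characteristic JPEG degradation.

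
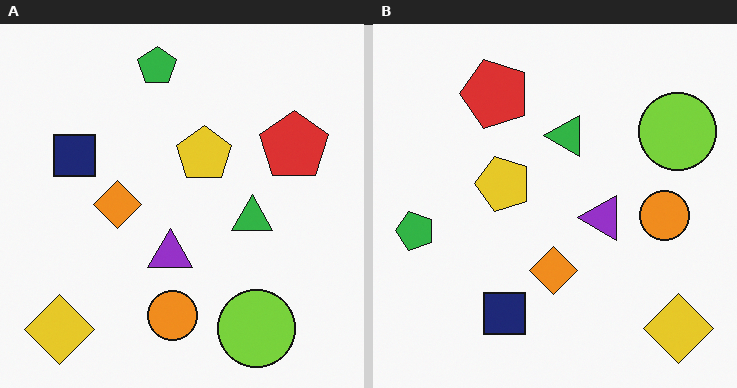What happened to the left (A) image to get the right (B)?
The image was rotated 90° counter-clockwise.

The yellow diamond sits in the bottom-left of the left (A) image and the bottom-right of the right (B) — consistent with a whole-image 90° counter-clockwise rotation.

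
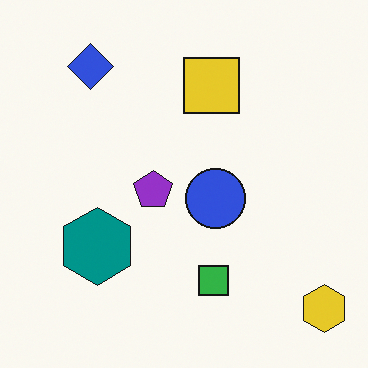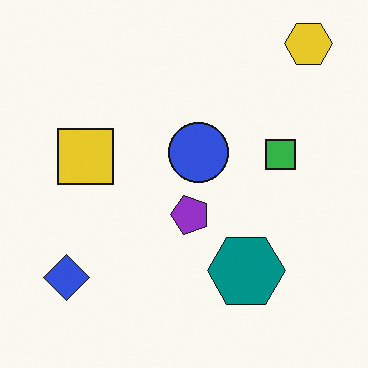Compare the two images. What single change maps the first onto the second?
It was rotated 90° counter-clockwise.

The yellow hexagon sits in the bottom-right of the first image and the top-right of the second — consistent with a whole-image 90° counter-clockwise rotation.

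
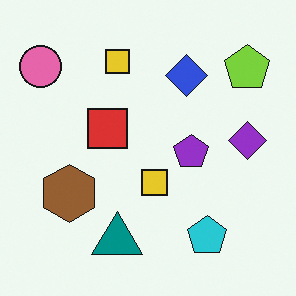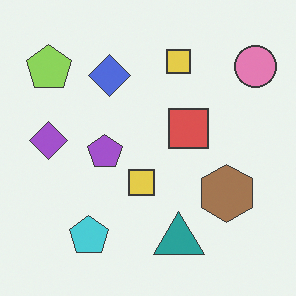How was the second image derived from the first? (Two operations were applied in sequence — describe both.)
Given slightly reduced contrast, then flipped horizontally (left ↔ right).

Tones are pushed toward mid-grey across the whole image — a global contrast change. The pink circle is in the top-left of the first image and the top-right of the second — shapes on opposite sides of the vertical midline have swapped in a mirror flip.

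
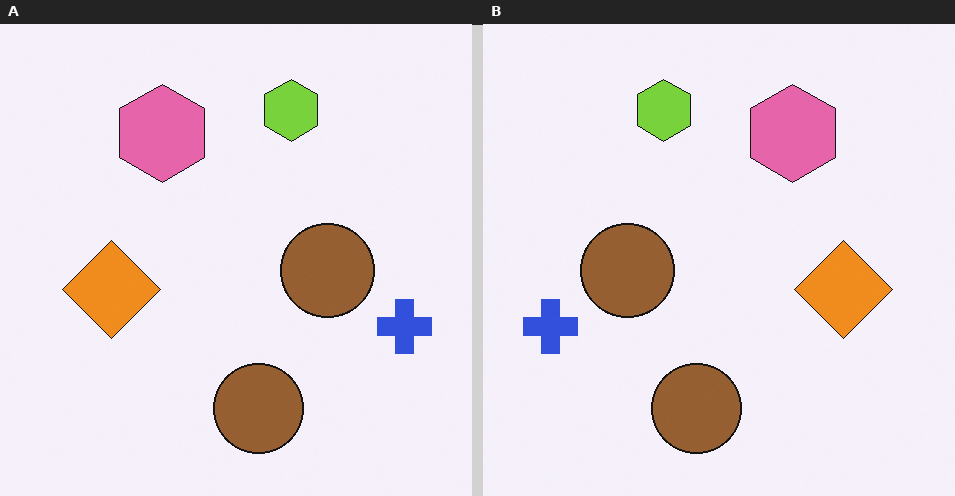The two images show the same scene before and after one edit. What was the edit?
The image was flipped horizontally (left ↔ right).

The blue cross is in the right of the left (A) image and the left of the right (B) — shapes on opposite sides of the vertical midline have swapped in a mirror flip.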